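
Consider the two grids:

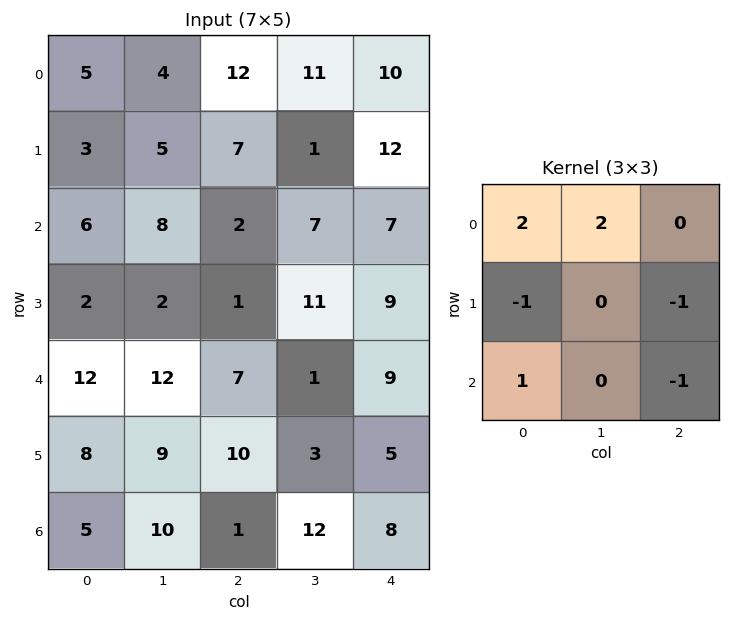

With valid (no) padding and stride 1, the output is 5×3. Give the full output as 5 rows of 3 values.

12 27 22
9 0 -1
30 18 6
-13 -1 13
34 24 -6

Output[0,0]: The receptive field on the input at this output position is [5 4 12 / 3 5 7 / 6 8 2]. Elementwise product with the kernel and sum: 5·2 + 4·2 + 3·-1 + 7·-1 + 6·1 + 2·-1.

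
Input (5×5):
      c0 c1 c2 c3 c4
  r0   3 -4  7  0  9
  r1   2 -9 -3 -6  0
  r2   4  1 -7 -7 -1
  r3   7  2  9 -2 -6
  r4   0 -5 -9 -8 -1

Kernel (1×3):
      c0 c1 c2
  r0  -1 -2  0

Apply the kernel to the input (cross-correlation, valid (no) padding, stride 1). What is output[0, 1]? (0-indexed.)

The receptive field on the input at this output position is [-4 7 0]. Elementwise product with the kernel and sum: -4·-1 + 7·-2.

-10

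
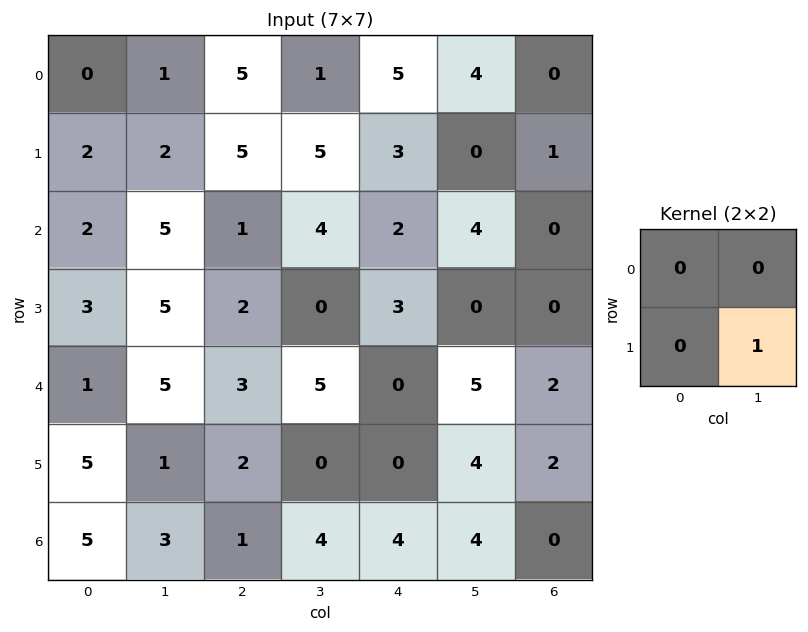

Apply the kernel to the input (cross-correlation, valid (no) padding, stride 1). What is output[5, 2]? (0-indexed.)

The receptive field on the input at this output position is [2 0 / 1 4]. Elementwise product with the kernel and sum: 4·1.

4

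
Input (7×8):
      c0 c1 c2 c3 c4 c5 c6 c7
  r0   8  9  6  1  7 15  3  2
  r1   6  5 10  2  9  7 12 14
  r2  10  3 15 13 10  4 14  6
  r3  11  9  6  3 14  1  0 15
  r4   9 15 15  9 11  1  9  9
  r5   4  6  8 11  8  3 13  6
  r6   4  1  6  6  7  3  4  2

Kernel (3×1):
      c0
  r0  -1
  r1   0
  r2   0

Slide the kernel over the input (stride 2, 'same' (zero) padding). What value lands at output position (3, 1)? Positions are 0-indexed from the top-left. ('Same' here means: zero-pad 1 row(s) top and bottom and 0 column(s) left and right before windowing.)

-8

The receptive field on the zero-padded input at this output position is [8 / 6 / 0]. Elementwise product with the kernel and sum: 8·-1.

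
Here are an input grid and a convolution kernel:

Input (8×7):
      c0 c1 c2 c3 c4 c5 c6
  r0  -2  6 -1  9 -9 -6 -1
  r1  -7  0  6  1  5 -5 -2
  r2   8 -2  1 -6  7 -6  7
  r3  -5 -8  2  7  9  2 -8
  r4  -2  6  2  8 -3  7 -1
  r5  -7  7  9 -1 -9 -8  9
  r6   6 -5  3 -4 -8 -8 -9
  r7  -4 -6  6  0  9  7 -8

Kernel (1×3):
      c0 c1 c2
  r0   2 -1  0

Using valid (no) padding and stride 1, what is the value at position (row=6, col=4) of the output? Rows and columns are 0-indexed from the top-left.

The receptive field on the input at this output position is [-8 -8 -9]. Elementwise product with the kernel and sum: -8·2 + -8·-1.

-8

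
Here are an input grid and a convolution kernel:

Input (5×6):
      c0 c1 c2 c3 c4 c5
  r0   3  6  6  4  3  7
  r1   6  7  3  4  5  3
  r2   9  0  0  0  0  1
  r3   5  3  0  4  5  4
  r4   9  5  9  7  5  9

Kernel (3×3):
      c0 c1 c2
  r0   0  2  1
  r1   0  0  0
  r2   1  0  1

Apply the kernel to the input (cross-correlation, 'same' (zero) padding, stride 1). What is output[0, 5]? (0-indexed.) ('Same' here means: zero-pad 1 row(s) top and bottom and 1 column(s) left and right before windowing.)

The receptive field on the zero-padded input at this output position is [0 0 0 / 3 7 0 / 5 3 0]. Elementwise product with the kernel and sum: 0·2 + 0·1 + 5·1 + 0·1.

5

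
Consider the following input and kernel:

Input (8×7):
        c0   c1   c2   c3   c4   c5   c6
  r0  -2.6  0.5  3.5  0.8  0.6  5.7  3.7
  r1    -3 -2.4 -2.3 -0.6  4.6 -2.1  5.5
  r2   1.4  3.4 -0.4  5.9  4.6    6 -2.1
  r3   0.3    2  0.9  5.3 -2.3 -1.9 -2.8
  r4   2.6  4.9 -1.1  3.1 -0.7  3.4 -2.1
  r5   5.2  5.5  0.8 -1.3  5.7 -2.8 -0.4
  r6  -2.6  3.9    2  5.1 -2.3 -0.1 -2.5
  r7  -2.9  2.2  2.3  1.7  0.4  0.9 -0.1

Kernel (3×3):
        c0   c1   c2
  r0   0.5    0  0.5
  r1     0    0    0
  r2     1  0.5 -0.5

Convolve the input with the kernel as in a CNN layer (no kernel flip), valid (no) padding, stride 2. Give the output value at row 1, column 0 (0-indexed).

6.1

The receptive field on the input at this output position is [1.4 3.4 -0.4 / 0.3 2 0.9 / 2.6 4.9 -1.1]. Elementwise product with the kernel and sum: 1.4·0.5 + -0.4·0.5 + 2.6·1 + 4.9·0.5 + -1.1·-0.5.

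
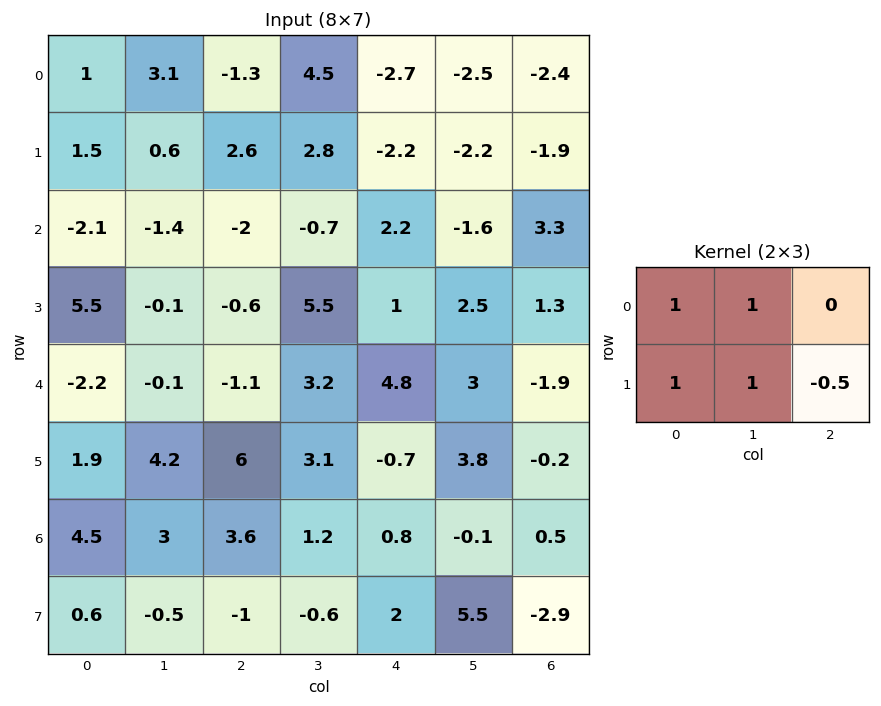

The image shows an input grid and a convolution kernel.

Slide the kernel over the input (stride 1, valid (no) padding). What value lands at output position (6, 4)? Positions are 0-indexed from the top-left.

The receptive field on the input at this output position is [0.8 -0.1 0.5 / 2 5.5 -2.9]. Elementwise product with the kernel and sum: 0.8·1 + -0.1·1 + 2·1 + 5.5·1 + -2.9·-0.5.

9.65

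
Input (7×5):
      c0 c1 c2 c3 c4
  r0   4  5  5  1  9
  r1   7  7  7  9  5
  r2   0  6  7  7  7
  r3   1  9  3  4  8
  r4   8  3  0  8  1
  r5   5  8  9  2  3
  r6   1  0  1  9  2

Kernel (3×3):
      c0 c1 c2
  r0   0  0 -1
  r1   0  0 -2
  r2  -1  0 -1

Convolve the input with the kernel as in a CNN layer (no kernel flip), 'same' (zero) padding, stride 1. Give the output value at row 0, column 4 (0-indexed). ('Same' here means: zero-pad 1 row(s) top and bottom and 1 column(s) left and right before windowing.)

-9

The receptive field on the zero-padded input at this output position is [0 0 0 / 1 9 0 / 9 5 0]. Elementwise product with the kernel and sum: 0·-1 + 0·-2 + 9·-1 + 0·-1.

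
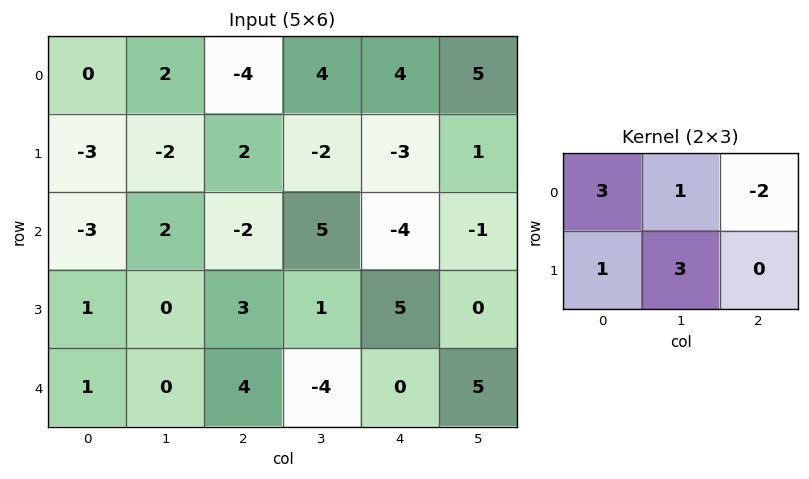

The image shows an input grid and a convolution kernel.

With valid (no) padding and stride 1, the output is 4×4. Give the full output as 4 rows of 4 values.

Output[0,0]: The receptive field on the input at this output position is [0 2 -4 / -3 -2 2]. Elementwise product with the kernel and sum: 0·3 + 2·1 + -4·-2 + -3·1 + -2·3.
Output[0,1]: The receptive field on the input at this output position is [2 -4 4 / -2 2 -2]. Elementwise product with the kernel and sum: 2·3 + -4·1 + 4·-2 + -2·1 + 2·3.

1 -2 -20 -5
-12 -4 23 -18
-2 3 13 29
-2 13 -8 4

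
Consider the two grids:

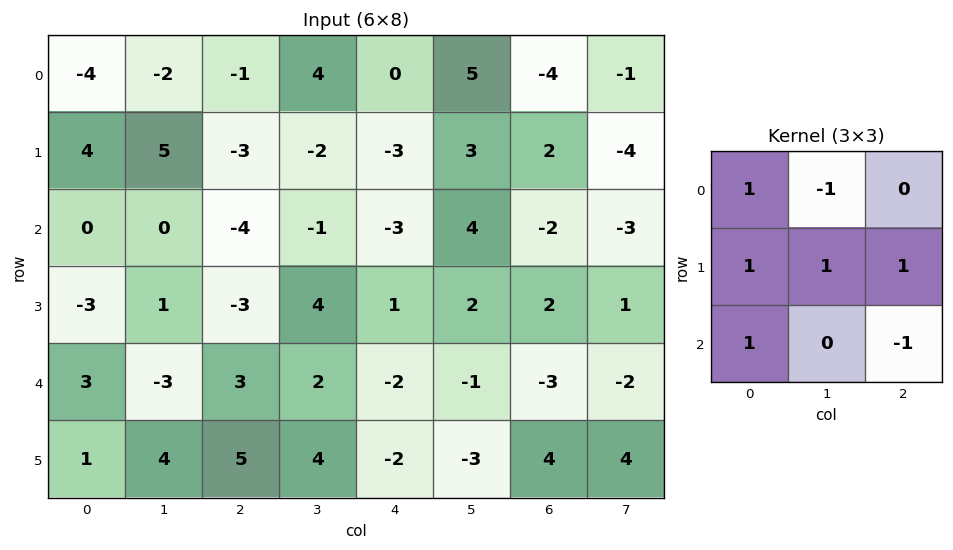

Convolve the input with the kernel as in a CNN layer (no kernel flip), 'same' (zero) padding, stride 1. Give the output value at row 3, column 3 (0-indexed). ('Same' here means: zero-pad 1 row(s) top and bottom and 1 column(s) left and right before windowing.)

The receptive field on the zero-padded input at this output position is [-4 -1 -3 / -3 4 1 / 3 2 -2]. Elementwise product with the kernel and sum: -4·1 + -1·-1 + -3·1 + 4·1 + 1·1 + 3·1 + -2·-1.

4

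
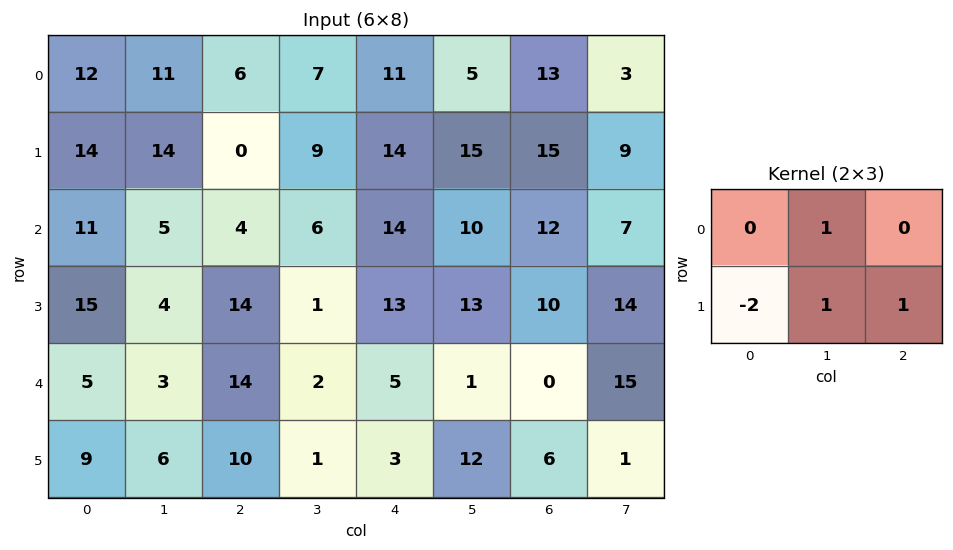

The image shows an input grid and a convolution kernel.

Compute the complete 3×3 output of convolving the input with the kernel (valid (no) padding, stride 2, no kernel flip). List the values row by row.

Output[0,0]: The receptive field on the input at this output position is [12 11 6 / 14 14 0]. Elementwise product with the kernel and sum: 11·1 + 14·-2 + 14·1 + 0·1.
Output[0,1]: The receptive field on the input at this output position is [6 7 11 / 0 9 14]. Elementwise product with the kernel and sum: 7·1 + 0·-2 + 9·1 + 14·1.

-3 30 7
-7 -8 7
1 -14 13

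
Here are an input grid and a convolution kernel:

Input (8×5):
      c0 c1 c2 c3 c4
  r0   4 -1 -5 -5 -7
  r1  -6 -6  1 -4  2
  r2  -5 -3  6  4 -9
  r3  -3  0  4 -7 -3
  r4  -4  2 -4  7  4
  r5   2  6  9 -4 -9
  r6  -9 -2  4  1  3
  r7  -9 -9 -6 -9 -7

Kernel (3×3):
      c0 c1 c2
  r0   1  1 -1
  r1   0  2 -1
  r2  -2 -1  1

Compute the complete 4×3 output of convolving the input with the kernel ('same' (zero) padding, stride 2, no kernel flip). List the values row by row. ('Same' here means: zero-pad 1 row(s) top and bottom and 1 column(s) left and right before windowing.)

9 2 -8
-4 -4 -3
-9 -29 15
-20 41 18

Output[0,0]: The receptive field on the zero-padded input at this output position is [0 0 0 / 0 4 -1 / 0 -6 -6]. Elementwise product with the kernel and sum: 0·1 + 0·1 + 0·-1 + 4·2 + -1·-1 + 0·-2 + -6·-1 + -6·1.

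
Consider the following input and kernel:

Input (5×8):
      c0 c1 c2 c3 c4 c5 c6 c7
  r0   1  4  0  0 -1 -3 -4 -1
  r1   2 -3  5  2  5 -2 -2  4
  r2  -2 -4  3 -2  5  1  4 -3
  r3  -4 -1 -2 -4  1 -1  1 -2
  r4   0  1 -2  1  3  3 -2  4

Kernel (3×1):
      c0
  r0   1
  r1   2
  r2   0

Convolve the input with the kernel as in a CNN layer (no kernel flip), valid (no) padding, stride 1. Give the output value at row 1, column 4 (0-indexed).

The receptive field on the input at this output position is [5 / 5 / 1]. Elementwise product with the kernel and sum: 5·1 + 5·2.

15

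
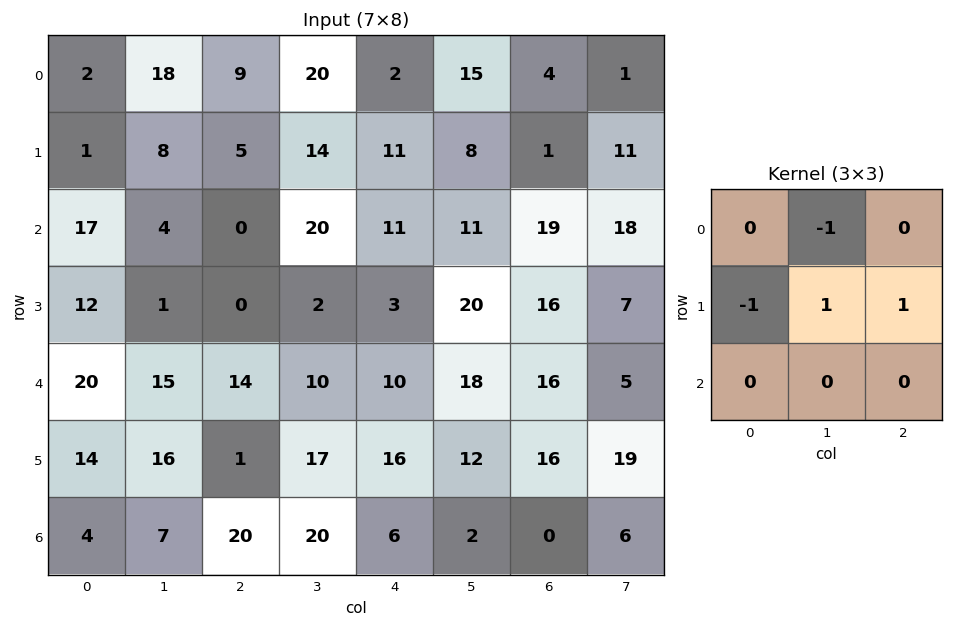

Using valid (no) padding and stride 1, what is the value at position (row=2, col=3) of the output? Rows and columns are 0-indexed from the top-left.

10

The receptive field on the input at this output position is [20 11 11 / 2 3 20 / 10 10 18]. Elementwise product with the kernel and sum: 11·-1 + 2·-1 + 3·1 + 20·1.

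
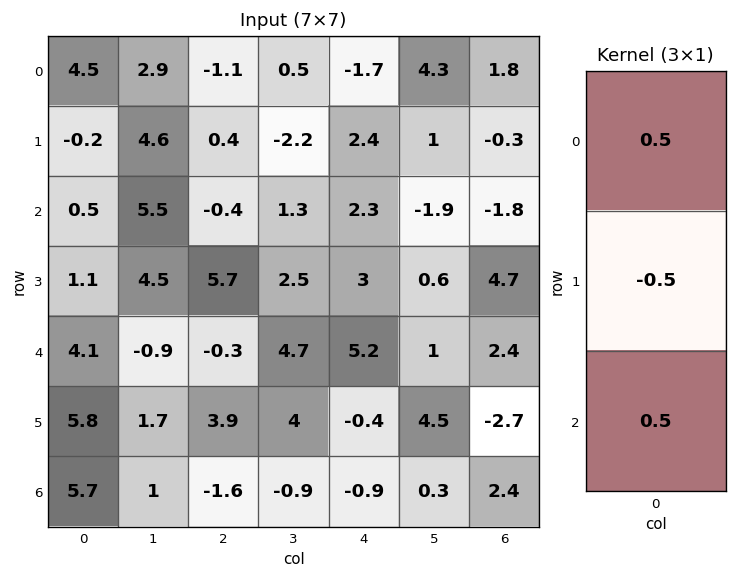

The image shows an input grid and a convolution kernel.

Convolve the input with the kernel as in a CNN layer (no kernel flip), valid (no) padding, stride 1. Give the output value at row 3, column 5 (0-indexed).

2.05

The receptive field on the input at this output position is [0.6 / 1 / 4.5]. Elementwise product with the kernel and sum: 0.6·0.5 + 1·-0.5 + 4.5·0.5.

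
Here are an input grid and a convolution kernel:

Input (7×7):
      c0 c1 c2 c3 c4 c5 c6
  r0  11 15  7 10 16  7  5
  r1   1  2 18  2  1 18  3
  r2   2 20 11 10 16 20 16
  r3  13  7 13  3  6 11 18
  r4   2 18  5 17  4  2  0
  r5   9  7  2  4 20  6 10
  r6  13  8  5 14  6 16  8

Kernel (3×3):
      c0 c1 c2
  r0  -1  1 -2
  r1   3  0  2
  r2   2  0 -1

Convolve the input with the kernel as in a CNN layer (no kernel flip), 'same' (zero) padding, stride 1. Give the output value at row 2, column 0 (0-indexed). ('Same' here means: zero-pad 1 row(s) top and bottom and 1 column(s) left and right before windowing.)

30

The receptive field on the zero-padded input at this output position is [0 1 2 / 0 2 20 / 0 13 7]. Elementwise product with the kernel and sum: 0·-1 + 1·1 + 2·-2 + 0·3 + 20·2 + 0·2 + 7·-1.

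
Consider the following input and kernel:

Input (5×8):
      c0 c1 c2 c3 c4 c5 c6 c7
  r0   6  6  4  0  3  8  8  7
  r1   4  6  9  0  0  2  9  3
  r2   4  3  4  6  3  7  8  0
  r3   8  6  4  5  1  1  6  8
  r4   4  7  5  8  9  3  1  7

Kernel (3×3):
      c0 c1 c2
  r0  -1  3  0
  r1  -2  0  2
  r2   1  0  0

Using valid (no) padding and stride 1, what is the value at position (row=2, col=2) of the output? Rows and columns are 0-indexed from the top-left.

The receptive field on the input at this output position is [4 6 3 / 4 5 1 / 5 8 9]. Elementwise product with the kernel and sum: 4·-1 + 6·3 + 4·-2 + 1·2 + 5·1.

13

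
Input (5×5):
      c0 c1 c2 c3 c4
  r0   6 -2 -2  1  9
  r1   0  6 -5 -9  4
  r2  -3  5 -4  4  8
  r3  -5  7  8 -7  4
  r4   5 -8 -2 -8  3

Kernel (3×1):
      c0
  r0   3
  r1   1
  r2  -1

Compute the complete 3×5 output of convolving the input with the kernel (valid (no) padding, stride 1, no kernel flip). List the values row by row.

21 -5 -7 -10 23
2 16 -27 -16 16
-19 30 -2 13 25

Output[0,0]: The receptive field on the input at this output position is [6 / 0 / -3]. Elementwise product with the kernel and sum: 6·3 + 0·1 + -3·-1.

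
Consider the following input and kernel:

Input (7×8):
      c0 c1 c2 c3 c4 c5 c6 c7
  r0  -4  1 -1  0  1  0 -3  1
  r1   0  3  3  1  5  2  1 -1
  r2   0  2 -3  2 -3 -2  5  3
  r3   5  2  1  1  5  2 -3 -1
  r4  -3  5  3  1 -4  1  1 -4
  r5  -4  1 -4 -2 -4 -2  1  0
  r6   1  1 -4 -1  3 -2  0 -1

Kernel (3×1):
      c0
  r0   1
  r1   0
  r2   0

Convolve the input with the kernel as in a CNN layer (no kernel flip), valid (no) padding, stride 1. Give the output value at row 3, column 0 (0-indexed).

5

The receptive field on the input at this output position is [5 / -3 / -4]. Elementwise product with the kernel and sum: 5·1.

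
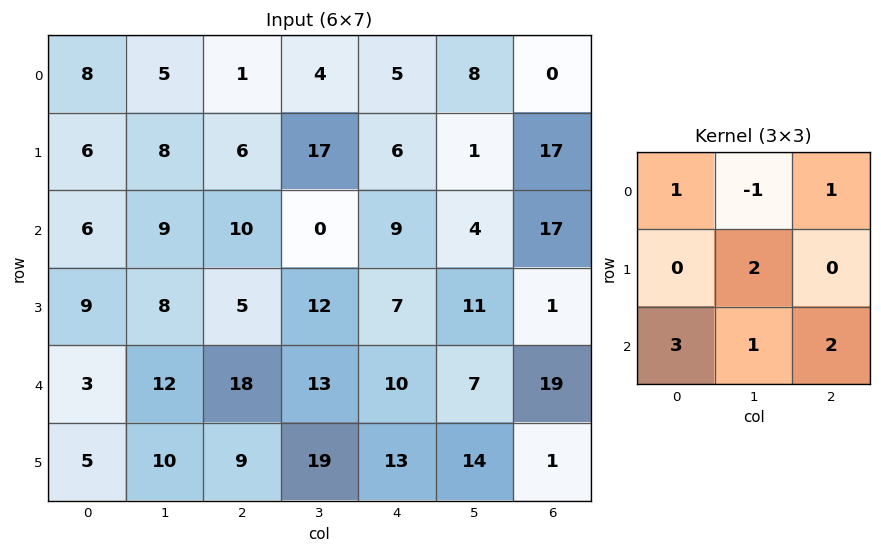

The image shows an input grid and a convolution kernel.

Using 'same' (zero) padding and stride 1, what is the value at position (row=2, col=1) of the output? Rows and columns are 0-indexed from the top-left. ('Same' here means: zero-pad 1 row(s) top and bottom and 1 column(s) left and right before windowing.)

67

The receptive field on the zero-padded input at this output position is [6 8 6 / 6 9 10 / 9 8 5]. Elementwise product with the kernel and sum: 6·1 + 8·-1 + 6·1 + 9·2 + 9·3 + 8·1 + 5·2.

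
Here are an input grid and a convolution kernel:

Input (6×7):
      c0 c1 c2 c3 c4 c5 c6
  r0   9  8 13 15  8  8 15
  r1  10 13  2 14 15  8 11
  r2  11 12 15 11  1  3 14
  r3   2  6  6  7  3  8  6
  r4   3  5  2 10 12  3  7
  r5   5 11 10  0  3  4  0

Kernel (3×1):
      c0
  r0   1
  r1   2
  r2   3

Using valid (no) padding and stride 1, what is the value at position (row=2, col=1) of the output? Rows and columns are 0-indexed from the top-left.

39

The receptive field on the input at this output position is [12 / 6 / 5]. Elementwise product with the kernel and sum: 12·1 + 6·2 + 5·3.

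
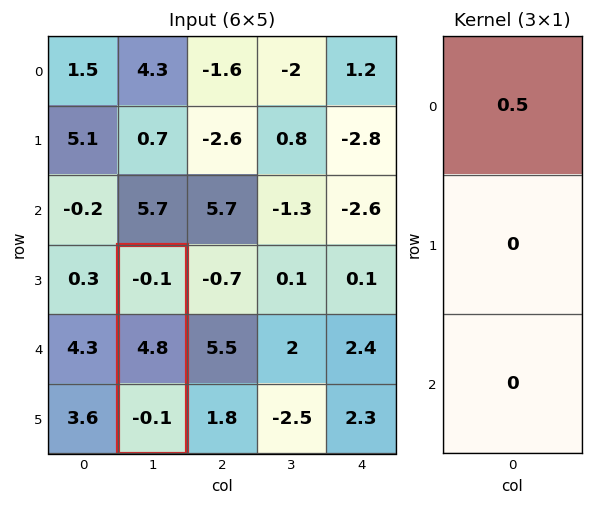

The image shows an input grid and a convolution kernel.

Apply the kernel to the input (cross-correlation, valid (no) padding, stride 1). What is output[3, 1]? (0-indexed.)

-0.05

The receptive field on the input at this output position is [-0.1 / 4.8 / -0.1]. Elementwise product with the kernel and sum: -0.1·0.5.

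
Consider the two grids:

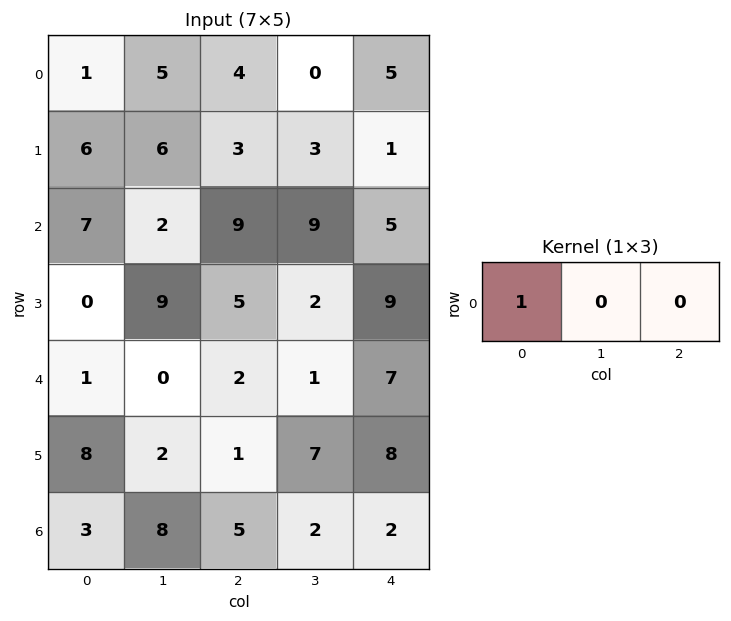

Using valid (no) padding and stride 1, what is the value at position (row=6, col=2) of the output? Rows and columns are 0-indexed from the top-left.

The receptive field on the input at this output position is [5 2 2]. Elementwise product with the kernel and sum: 5·1.

5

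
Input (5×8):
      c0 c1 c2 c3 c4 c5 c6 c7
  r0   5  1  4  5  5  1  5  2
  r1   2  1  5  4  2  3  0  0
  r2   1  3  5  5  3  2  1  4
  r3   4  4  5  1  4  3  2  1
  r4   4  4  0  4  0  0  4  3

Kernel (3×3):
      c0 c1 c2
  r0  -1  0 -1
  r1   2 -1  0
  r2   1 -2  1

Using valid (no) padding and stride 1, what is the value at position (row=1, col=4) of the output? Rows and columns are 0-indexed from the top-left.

2

The receptive field on the input at this output position is [2 3 0 / 3 2 1 / 4 3 2]. Elementwise product with the kernel and sum: 2·-1 + 0·-1 + 3·2 + 2·-1 + 4·1 + 3·-2 + 2·1.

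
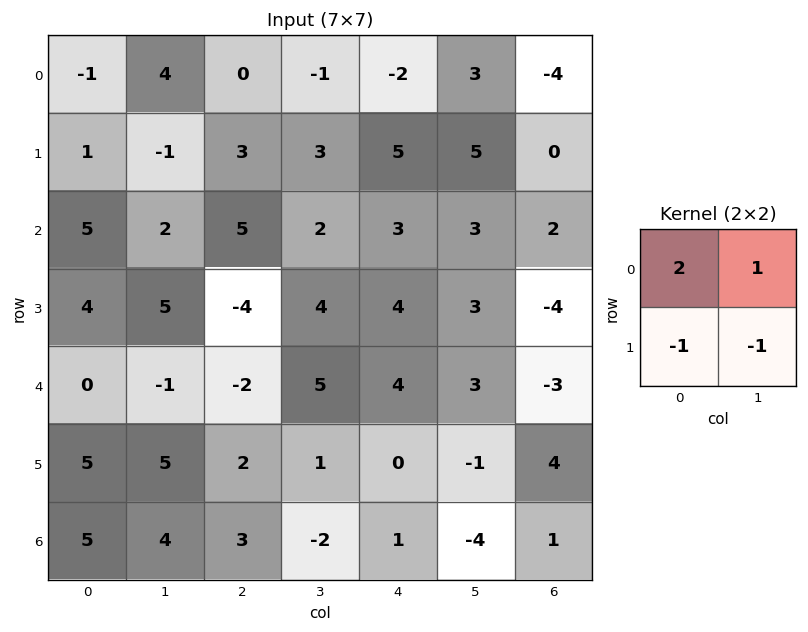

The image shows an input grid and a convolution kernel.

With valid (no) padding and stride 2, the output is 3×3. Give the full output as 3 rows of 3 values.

2 -7 -11
3 12 2
-11 -2 12

Output[0,0]: The receptive field on the input at this output position is [-1 4 / 1 -1]. Elementwise product with the kernel and sum: -1·2 + 4·1 + 1·-1 + -1·-1.
Output[0,1]: The receptive field on the input at this output position is [0 -1 / 3 3]. Elementwise product with the kernel and sum: 0·2 + -1·1 + 3·-1 + 3·-1.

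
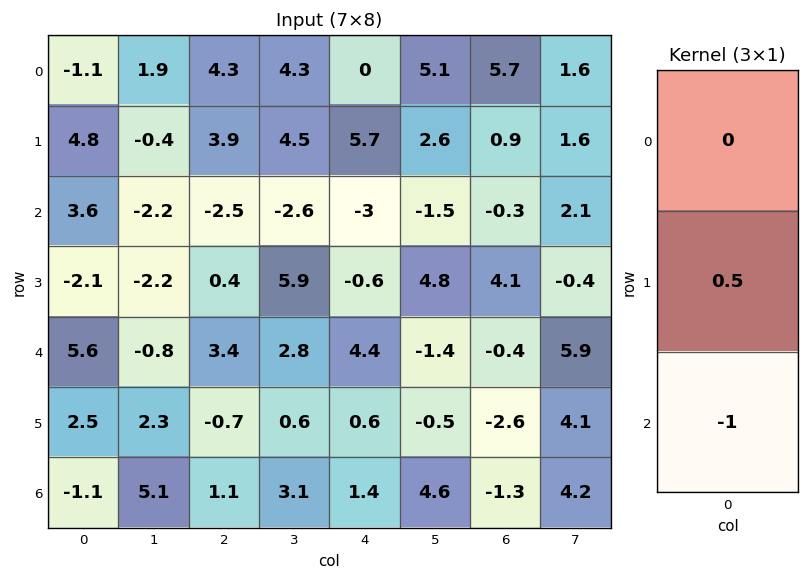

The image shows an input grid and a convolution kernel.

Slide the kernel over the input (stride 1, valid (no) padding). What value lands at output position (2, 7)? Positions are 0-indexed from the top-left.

-6.1

The receptive field on the input at this output position is [2.1 / -0.4 / 5.9]. Elementwise product with the kernel and sum: -0.4·0.5 + 5.9·-1.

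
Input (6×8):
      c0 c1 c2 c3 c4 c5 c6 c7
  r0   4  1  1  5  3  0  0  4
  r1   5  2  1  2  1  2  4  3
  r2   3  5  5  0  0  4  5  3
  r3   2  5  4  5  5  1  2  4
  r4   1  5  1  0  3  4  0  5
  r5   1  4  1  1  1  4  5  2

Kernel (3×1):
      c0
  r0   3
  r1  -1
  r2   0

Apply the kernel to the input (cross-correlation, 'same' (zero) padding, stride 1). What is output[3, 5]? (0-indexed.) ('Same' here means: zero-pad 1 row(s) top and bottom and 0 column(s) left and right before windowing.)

11

The receptive field on the zero-padded input at this output position is [4 / 1 / 4]. Elementwise product with the kernel and sum: 4·3 + 1·-1.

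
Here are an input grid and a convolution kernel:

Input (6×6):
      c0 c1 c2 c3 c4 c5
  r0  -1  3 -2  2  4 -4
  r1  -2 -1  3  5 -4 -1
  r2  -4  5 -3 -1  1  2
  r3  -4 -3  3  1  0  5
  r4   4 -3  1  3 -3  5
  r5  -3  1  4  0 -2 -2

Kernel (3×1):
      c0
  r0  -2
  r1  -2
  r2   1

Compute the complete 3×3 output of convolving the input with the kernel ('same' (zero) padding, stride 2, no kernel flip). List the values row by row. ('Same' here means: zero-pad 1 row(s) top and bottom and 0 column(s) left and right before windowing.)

Output[0,0]: The receptive field on the zero-padded input at this output position is [0 / -1 / -2]. Elementwise product with the kernel and sum: 0·-2 + -1·-2 + -2·1.

0 7 -12
8 3 6
-3 -4 4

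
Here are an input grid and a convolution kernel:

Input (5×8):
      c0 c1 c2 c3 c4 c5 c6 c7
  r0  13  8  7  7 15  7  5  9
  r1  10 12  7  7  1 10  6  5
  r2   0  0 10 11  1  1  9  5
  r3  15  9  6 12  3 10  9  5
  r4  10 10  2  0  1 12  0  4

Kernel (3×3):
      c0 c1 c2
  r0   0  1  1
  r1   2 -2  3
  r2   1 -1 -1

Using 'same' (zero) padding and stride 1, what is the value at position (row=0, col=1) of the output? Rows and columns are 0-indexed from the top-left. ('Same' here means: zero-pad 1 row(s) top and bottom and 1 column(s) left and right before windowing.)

22

The receptive field on the zero-padded input at this output position is [0 0 0 / 13 8 7 / 10 12 7]. Elementwise product with the kernel and sum: 0·1 + 0·1 + 13·2 + 8·-2 + 7·3 + 10·1 + 12·-1 + 7·-1.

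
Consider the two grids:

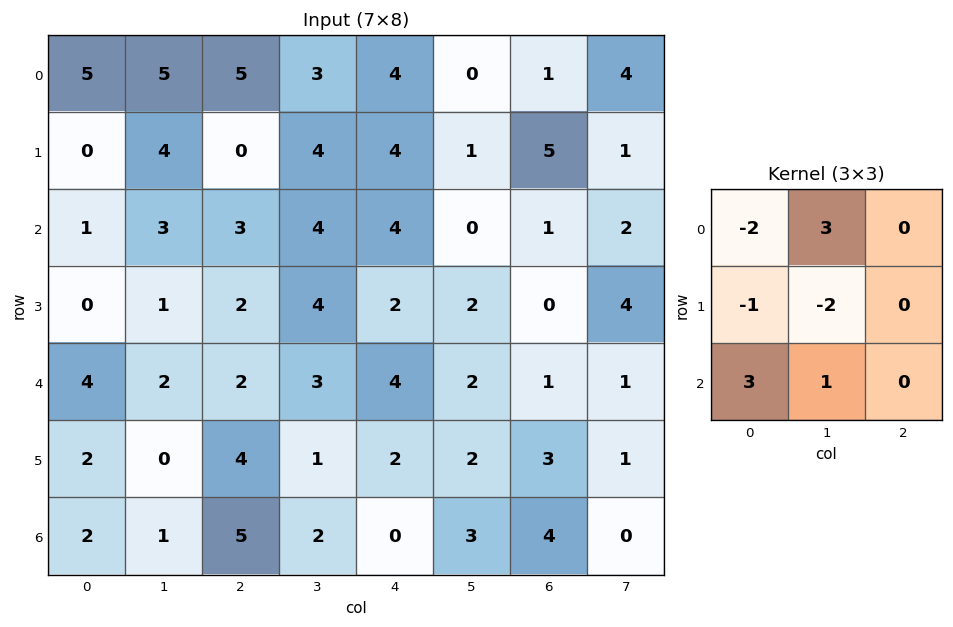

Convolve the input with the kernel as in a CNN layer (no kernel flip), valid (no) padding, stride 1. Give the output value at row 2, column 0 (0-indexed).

The receptive field on the input at this output position is [1 3 3 / 0 1 2 / 4 2 2]. Elementwise product with the kernel and sum: 1·-2 + 3·3 + 0·-1 + 1·-2 + 4·3 + 2·1.

19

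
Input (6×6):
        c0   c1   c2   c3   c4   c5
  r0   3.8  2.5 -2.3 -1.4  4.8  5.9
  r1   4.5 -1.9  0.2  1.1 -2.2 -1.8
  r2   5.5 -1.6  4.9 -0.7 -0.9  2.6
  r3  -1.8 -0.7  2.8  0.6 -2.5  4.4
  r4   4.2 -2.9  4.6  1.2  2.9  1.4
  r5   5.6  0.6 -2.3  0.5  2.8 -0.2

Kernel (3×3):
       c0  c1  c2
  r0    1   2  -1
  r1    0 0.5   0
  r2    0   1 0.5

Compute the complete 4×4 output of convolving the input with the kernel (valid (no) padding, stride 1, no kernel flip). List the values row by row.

Output[0,0]: The receptive field on the input at this output position is [3.8 2.5 -2.3 / 4.5 -1.9 0.2 / 5.5 -1.6 4.9]. Elementwise product with the kernel and sum: 3.8·1 + 2.5·2 + -2.3·-1 + -1.9·0.5 + -1.6·1 + 4.9·0.5.

11 3.95 -10.5 1.6
0.4 2.95 3.6 -2.25
-3.55 15.5 7.35 -2.75
-8 4.55 9 -4.65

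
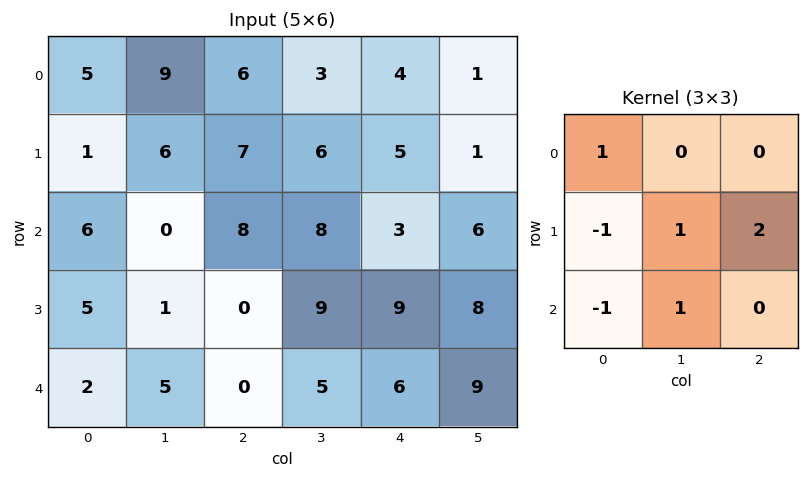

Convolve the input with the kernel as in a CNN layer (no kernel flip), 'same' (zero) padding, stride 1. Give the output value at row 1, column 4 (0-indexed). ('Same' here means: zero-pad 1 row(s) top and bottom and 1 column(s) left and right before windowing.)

The receptive field on the zero-padded input at this output position is [3 4 1 / 6 5 1 / 8 3 6]. Elementwise product with the kernel and sum: 3·1 + 6·-1 + 5·1 + 1·2 + 8·-1 + 3·1.

-1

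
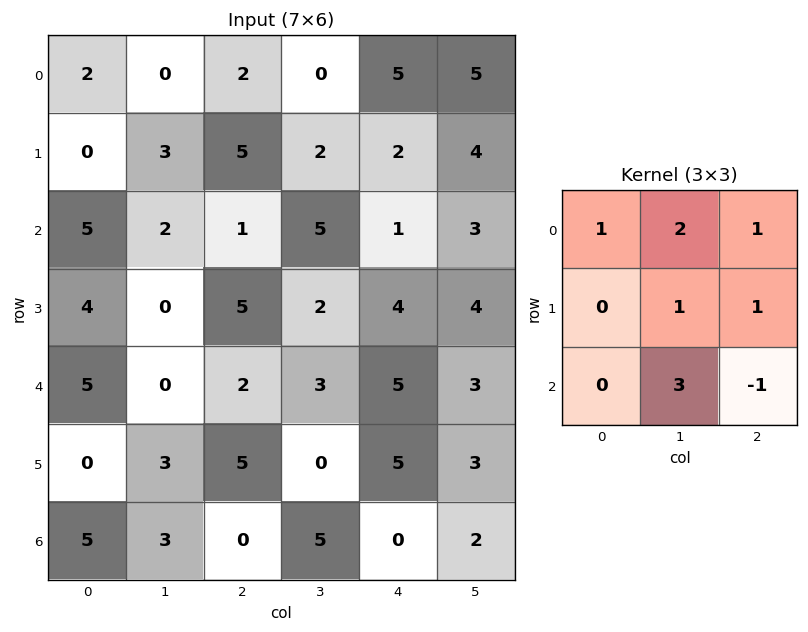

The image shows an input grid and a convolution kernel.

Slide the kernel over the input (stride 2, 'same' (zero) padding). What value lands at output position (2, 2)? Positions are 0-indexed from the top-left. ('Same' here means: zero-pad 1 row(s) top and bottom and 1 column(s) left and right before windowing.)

34

The receptive field on the zero-padded input at this output position is [2 4 4 / 3 5 3 / 0 5 3]. Elementwise product with the kernel and sum: 2·1 + 4·2 + 4·1 + 5·1 + 3·1 + 5·3 + 3·-1.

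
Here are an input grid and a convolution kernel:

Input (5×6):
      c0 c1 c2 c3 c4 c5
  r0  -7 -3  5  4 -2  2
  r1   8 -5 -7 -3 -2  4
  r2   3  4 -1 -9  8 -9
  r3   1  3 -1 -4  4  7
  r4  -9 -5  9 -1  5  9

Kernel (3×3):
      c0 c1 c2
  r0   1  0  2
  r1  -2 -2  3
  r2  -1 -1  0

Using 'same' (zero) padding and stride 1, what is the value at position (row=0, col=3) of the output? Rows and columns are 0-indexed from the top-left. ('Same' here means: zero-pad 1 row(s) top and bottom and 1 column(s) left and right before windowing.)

The receptive field on the zero-padded input at this output position is [0 0 0 / 5 4 -2 / -7 -3 -2]. Elementwise product with the kernel and sum: 0·1 + 0·2 + 5·-2 + 4·-2 + -2·3 + -7·-1 + -3·-1.

-14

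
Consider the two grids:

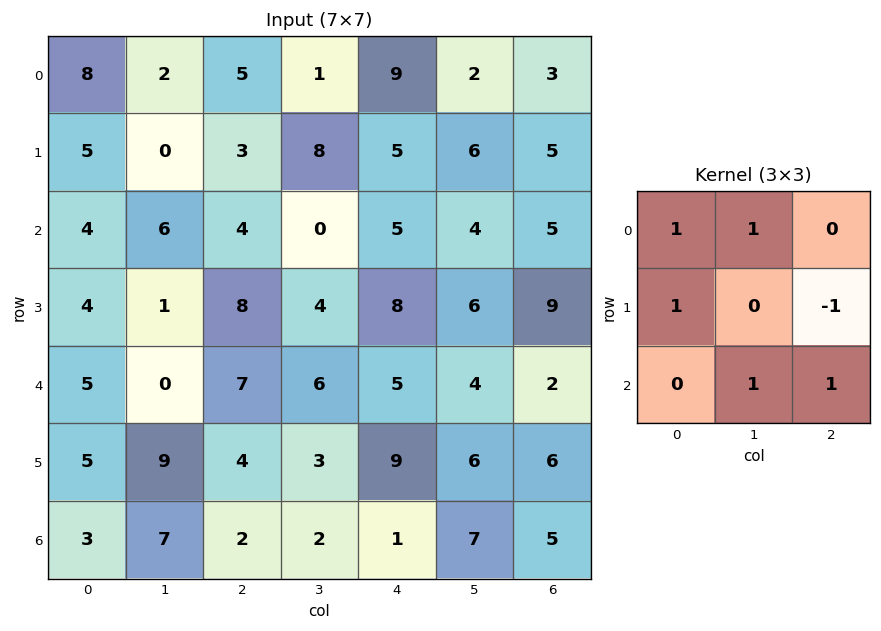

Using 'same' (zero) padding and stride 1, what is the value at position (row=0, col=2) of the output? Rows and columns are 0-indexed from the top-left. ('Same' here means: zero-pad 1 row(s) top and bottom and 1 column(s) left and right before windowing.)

The receptive field on the zero-padded input at this output position is [0 0 0 / 2 5 1 / 0 3 8]. Elementwise product with the kernel and sum: 0·1 + 0·1 + 2·1 + 1·-1 + 3·1 + 8·1.

12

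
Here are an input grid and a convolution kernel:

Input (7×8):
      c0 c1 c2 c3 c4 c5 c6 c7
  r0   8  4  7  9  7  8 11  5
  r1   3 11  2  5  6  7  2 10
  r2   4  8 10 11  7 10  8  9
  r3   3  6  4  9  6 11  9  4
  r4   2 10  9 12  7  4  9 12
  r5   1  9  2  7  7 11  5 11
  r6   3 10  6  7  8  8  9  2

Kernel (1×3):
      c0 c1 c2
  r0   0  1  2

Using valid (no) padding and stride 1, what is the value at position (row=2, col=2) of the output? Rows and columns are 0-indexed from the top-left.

25

The receptive field on the input at this output position is [10 11 7]. Elementwise product with the kernel and sum: 11·1 + 7·2.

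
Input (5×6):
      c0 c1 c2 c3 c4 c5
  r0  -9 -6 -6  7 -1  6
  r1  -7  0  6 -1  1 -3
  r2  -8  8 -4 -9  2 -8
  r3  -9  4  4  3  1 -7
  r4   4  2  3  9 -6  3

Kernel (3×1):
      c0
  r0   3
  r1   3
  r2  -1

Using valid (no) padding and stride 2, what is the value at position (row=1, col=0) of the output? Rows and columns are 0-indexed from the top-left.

The receptive field on the input at this output position is [-8 / -9 / 4]. Elementwise product with the kernel and sum: -8·3 + -9·3 + 4·-1.

-55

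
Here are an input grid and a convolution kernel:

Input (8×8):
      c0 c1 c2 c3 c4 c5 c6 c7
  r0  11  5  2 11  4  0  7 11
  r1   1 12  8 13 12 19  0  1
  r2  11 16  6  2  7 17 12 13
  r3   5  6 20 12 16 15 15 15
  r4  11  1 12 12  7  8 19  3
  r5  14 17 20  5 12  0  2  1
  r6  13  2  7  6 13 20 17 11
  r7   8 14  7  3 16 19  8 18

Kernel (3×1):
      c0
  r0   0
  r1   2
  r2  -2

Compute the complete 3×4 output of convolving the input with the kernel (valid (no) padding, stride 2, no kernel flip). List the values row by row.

-20 4 10 -24
-12 16 18 -8
2 26 -2 -30

Output[0,0]: The receptive field on the input at this output position is [11 / 1 / 11]. Elementwise product with the kernel and sum: 1·2 + 11·-2.
Output[0,1]: The receptive field on the input at this output position is [2 / 8 / 6]. Elementwise product with the kernel and sum: 8·2 + 6·-2.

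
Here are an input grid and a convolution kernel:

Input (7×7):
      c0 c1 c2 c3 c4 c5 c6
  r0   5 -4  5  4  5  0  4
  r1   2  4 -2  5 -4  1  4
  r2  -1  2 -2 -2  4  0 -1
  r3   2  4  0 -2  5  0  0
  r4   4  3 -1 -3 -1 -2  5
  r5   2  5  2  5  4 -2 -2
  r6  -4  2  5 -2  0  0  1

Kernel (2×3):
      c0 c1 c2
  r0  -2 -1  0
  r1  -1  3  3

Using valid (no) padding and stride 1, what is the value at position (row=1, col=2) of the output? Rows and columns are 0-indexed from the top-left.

The receptive field on the input at this output position is [-2 5 -4 / -2 -2 4]. Elementwise product with the kernel and sum: -2·-2 + 5·-1 + -2·-1 + -2·3 + 4·3.

7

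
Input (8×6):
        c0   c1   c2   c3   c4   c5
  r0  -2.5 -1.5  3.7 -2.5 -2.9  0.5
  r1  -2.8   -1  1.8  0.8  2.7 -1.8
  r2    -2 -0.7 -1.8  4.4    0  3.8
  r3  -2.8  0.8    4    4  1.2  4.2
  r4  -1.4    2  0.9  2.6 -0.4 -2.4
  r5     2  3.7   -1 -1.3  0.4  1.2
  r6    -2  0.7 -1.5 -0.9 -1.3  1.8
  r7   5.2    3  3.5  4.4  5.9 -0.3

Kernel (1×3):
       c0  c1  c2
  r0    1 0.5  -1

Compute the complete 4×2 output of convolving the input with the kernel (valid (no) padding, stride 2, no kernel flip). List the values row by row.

Output[0,0]: The receptive field on the input at this output position is [-2.5 -1.5 3.7]. Elementwise product with the kernel and sum: -2.5·1 + -1.5·0.5 + 3.7·-1.
Output[0,1]: The receptive field on the input at this output position is [3.7 -2.5 -2.9]. Elementwise product with the kernel and sum: 3.7·1 + -2.5·0.5 + -2.9·-1.

-6.95 5.35
-0.55 0.4
-1.3 2.6
-0.15 -0.65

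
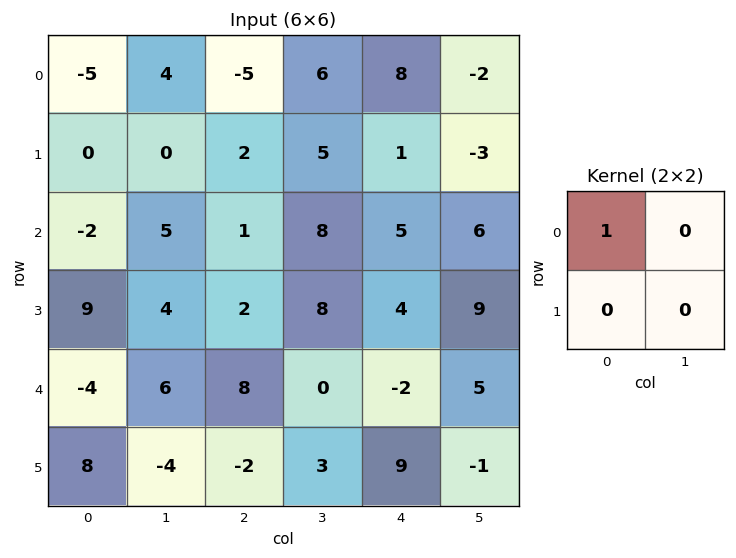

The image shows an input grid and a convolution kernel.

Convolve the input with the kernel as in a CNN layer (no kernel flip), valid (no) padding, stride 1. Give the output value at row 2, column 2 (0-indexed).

1

The receptive field on the input at this output position is [1 8 / 2 8]. Elementwise product with the kernel and sum: 1·1.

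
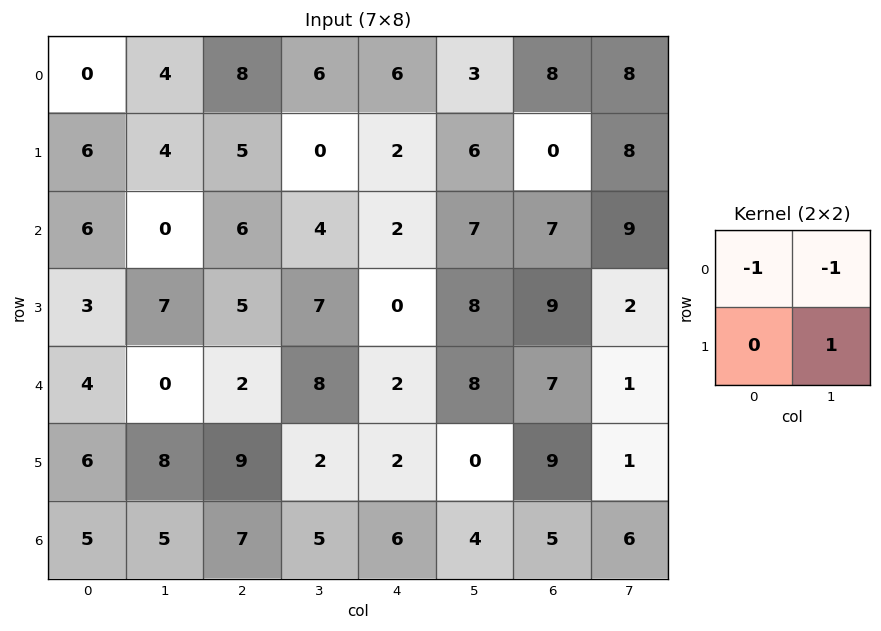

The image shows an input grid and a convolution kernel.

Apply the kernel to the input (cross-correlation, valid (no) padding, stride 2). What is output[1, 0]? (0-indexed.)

1

The receptive field on the input at this output position is [6 0 / 3 7]. Elementwise product with the kernel and sum: 6·-1 + 0·-1 + 7·1.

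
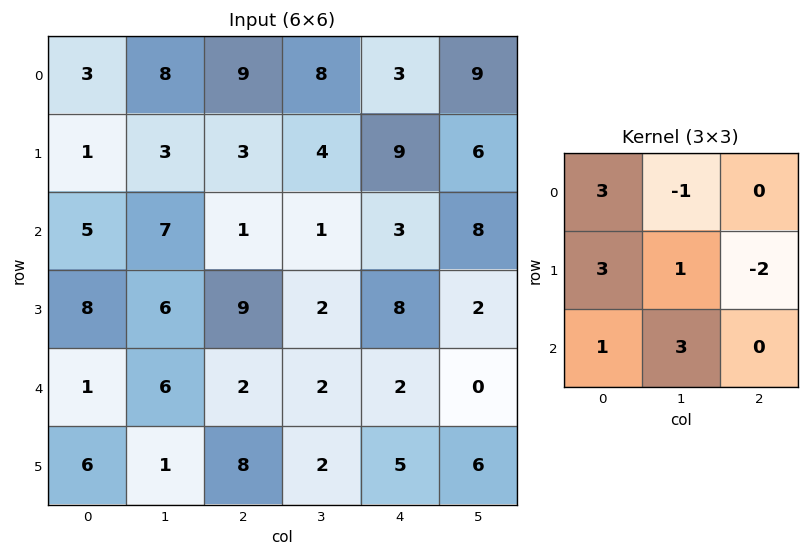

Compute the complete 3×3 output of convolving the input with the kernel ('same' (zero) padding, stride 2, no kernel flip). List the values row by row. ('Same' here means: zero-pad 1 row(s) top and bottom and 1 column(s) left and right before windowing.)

-10 29 40
14 59 19
-1 50 23

Output[0,0]: The receptive field on the zero-padded input at this output position is [0 0 0 / 0 3 8 / 0 1 3]. Elementwise product with the kernel and sum: 0·3 + 0·-1 + 0·3 + 3·1 + 8·-2 + 0·1 + 1·3.
Output[0,1]: The receptive field on the zero-padded input at this output position is [0 0 0 / 8 9 8 / 3 3 4]. Elementwise product with the kernel and sum: 0·3 + 0·-1 + 8·3 + 9·1 + 8·-2 + 3·1 + 3·3.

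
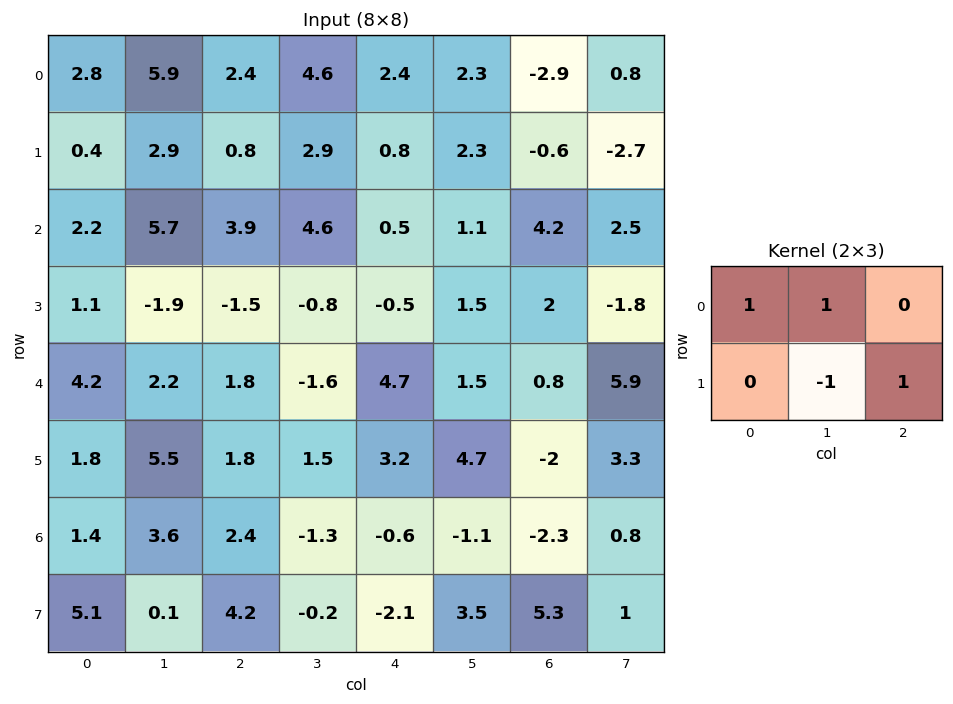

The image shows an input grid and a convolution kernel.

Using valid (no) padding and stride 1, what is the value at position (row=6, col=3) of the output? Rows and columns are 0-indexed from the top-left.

3.7

The receptive field on the input at this output position is [-1.3 -0.6 -1.1 / -0.2 -2.1 3.5]. Elementwise product with the kernel and sum: -1.3·1 + -0.6·1 + -2.1·-1 + 3.5·1.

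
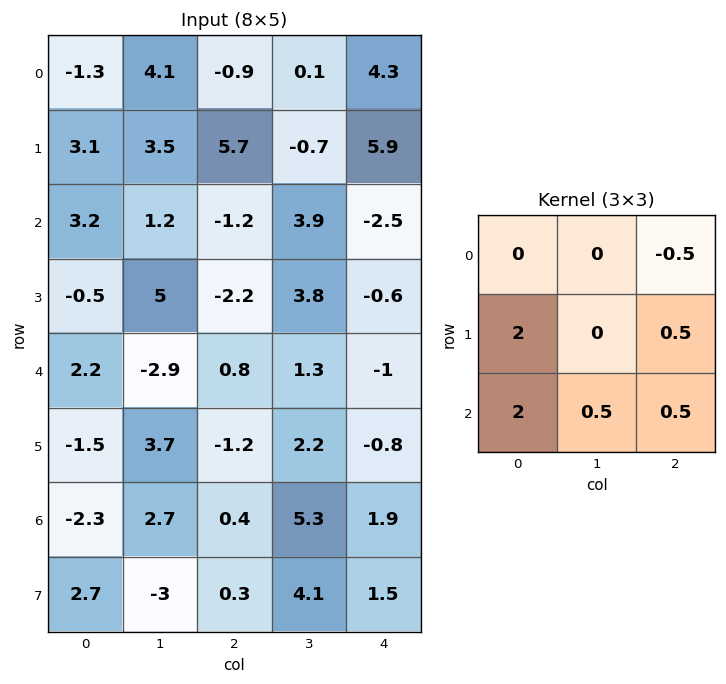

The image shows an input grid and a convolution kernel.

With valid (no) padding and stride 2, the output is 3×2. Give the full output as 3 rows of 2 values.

15.9 10.5
1.85 -1.7
-7.05 2.1

Output[0,0]: The receptive field on the input at this output position is [-1.3 4.1 -0.9 / 3.1 3.5 5.7 / 3.2 1.2 -1.2]. Elementwise product with the kernel and sum: -0.9·-0.5 + 3.1·2 + 5.7·0.5 + 3.2·2 + 1.2·0.5 + -1.2·0.5.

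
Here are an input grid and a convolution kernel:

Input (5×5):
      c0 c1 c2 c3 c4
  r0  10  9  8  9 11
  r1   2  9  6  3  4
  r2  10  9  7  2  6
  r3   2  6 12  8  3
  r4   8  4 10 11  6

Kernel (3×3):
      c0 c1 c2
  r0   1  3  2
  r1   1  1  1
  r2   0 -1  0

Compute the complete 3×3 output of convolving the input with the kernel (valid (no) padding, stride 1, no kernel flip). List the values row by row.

61 62 68
61 39 30
67 50 37

Output[0,0]: The receptive field on the input at this output position is [10 9 8 / 2 9 6 / 10 9 7]. Elementwise product with the kernel and sum: 10·1 + 9·3 + 8·2 + 2·1 + 9·1 + 6·1 + 9·-1.
Output[0,1]: The receptive field on the input at this output position is [9 8 9 / 9 6 3 / 9 7 2]. Elementwise product with the kernel and sum: 9·1 + 8·3 + 9·2 + 9·1 + 6·1 + 3·1 + 7·-1.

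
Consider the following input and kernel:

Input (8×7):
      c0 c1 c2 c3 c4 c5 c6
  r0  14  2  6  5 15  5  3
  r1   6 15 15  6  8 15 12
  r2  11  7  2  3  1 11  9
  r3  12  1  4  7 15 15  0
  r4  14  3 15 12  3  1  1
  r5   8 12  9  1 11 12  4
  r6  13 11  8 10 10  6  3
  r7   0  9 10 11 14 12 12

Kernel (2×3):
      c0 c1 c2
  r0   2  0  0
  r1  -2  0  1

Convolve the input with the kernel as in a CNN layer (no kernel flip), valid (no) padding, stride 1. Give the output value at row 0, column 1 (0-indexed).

The receptive field on the input at this output position is [2 6 5 / 15 15 6]. Elementwise product with the kernel and sum: 2·2 + 15·-2 + 6·1.

-20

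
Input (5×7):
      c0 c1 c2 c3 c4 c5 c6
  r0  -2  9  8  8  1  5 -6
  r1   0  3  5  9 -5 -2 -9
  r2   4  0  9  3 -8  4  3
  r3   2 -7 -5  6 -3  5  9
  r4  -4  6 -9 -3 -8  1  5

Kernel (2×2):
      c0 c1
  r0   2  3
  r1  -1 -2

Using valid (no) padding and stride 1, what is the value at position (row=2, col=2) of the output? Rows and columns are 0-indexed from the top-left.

The receptive field on the input at this output position is [9 3 / -5 6]. Elementwise product with the kernel and sum: 9·2 + 3·3 + -5·-1 + 6·-2.

20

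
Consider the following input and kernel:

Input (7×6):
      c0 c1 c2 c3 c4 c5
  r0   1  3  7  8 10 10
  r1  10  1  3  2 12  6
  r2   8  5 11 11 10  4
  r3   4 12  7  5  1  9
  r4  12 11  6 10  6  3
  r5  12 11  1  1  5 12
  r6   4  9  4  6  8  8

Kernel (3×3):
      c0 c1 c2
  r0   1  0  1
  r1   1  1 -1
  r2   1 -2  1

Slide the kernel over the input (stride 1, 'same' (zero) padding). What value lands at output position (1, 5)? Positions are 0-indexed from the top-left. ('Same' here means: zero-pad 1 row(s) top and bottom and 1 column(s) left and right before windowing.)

30

The receptive field on the zero-padded input at this output position is [10 10 0 / 12 6 0 / 10 4 0]. Elementwise product with the kernel and sum: 10·1 + 0·1 + 12·1 + 6·1 + 0·-1 + 10·1 + 4·-2 + 0·1.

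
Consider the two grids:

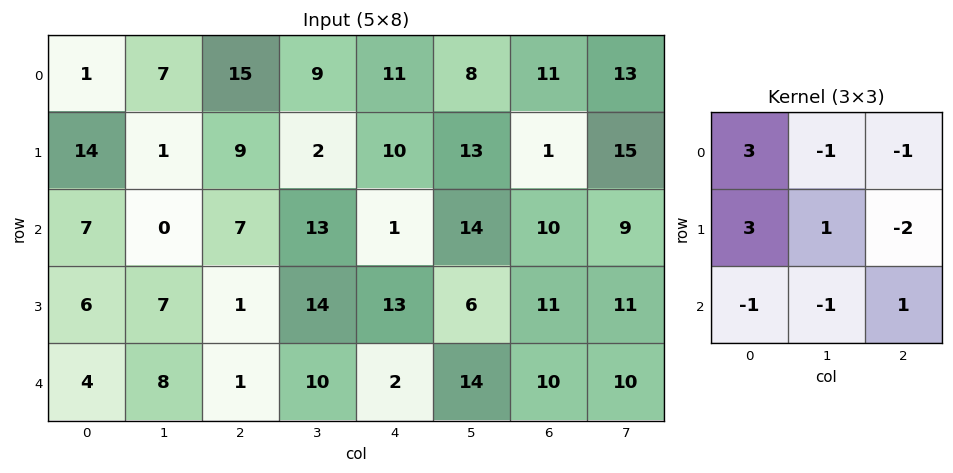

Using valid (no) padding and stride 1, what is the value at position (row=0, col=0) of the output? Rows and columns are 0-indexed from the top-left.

6

The receptive field on the input at this output position is [1 7 15 / 14 1 9 / 7 0 7]. Elementwise product with the kernel and sum: 1·3 + 7·-1 + 15·-1 + 14·3 + 1·1 + 9·-2 + 7·-1 + 0·-1 + 7·1.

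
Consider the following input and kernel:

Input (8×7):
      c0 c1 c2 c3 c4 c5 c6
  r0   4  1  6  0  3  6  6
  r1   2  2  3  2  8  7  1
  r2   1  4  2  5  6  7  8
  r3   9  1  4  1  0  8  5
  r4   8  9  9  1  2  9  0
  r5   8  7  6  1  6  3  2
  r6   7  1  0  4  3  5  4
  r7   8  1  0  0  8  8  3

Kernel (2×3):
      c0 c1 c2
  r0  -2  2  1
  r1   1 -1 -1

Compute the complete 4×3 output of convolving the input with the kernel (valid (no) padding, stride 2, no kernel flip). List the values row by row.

Output[0,0]: The receptive field on the input at this output position is [4 1 6 / 2 2 3]. Elementwise product with the kernel and sum: 4·-2 + 1·2 + 6·1 + 2·1 + 2·-1 + 3·-1.
Output[0,1]: The receptive field on the input at this output position is [6 0 3 / 3 2 8]. Elementwise product with the kernel and sum: 6·-2 + 0·2 + 3·1 + 3·1 + 2·-1 + 8·-1.

-3 -16 12
12 15 -3
6 -15 15
-5 3 5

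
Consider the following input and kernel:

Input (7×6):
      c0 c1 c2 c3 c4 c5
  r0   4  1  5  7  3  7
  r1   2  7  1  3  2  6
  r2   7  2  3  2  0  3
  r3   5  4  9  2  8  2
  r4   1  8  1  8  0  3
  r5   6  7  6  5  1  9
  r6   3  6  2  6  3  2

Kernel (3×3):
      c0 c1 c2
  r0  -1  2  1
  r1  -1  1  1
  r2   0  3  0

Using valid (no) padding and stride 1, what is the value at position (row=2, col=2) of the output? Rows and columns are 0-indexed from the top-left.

The receptive field on the input at this output position is [3 2 0 / 9 2 8 / 1 8 0]. Elementwise product with the kernel and sum: 3·-1 + 2·2 + 0·1 + 9·-1 + 2·1 + 8·1 + 8·3.

26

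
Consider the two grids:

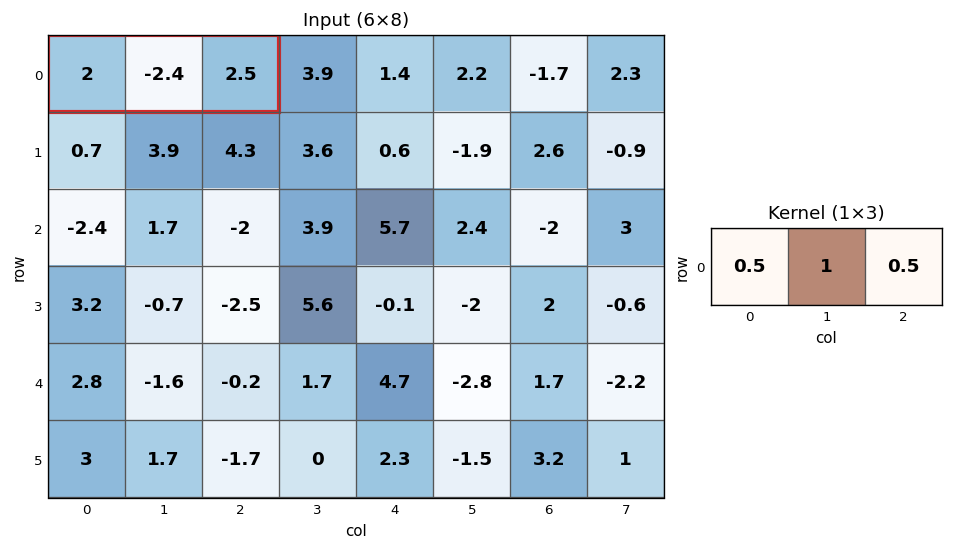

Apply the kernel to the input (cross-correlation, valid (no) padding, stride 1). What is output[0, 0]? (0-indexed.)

-0.15

The receptive field on the input at this output position is [2 -2.4 2.5]. Elementwise product with the kernel and sum: 2·0.5 + -2.4·1 + 2.5·0.5.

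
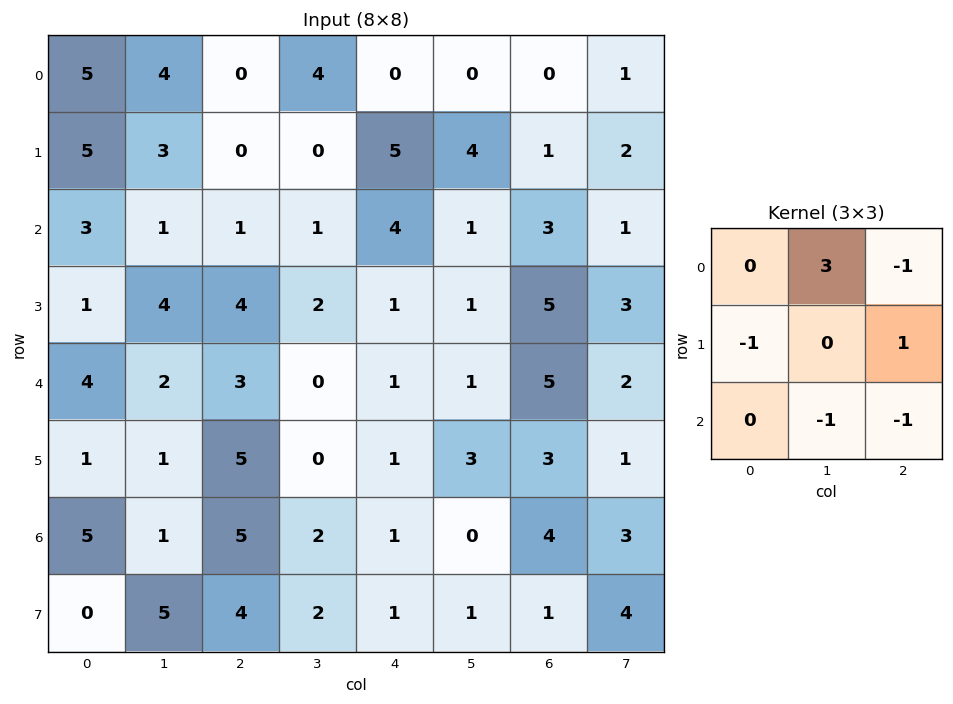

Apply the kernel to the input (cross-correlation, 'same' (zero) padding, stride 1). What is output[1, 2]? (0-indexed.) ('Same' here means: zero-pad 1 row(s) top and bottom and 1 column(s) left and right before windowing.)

-9

The receptive field on the zero-padded input at this output position is [4 0 4 / 3 0 0 / 1 1 1]. Elementwise product with the kernel and sum: 0·3 + 4·-1 + 3·-1 + 0·1 + 1·-1 + 1·-1.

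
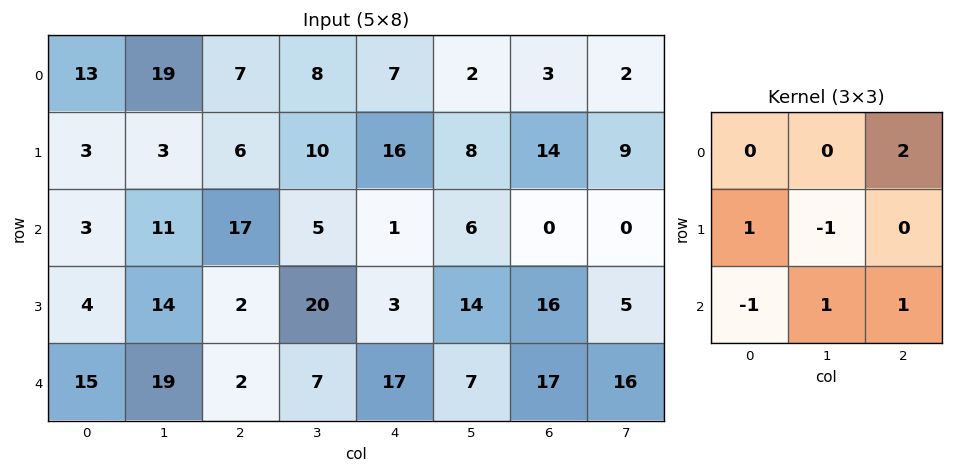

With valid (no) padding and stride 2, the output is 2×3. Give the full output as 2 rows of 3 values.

Output[0,0]: The receptive field on the input at this output position is [13 19 7 / 3 3 6 / 3 11 17]. Elementwise product with the kernel and sum: 7·2 + 3·1 + 3·-1 + 3·-1 + 11·1 + 17·1.
Output[0,1]: The receptive field on the input at this output position is [7 8 7 / 6 10 16 / 17 5 1]. Elementwise product with the kernel and sum: 7·2 + 6·1 + 10·-1 + 17·-1 + 5·1 + 1·1.

39 -1 19
30 6 -4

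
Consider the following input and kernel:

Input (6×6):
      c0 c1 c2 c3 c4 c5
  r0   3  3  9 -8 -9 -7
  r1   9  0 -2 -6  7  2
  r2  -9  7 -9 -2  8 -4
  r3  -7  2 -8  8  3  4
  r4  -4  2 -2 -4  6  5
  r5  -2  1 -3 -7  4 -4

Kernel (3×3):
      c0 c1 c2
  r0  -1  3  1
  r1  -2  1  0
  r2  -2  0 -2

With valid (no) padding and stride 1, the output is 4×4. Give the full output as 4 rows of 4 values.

33 4 -42 5
44 -55 17 17
49 -44 27 7
25 -12 33 41

Output[0,0]: The receptive field on the input at this output position is [3 3 9 / 9 0 -2 / -9 7 -9]. Elementwise product with the kernel and sum: 3·-1 + 3·3 + 9·1 + 9·-2 + 0·1 + -9·-2 + -9·-2.
Output[0,1]: The receptive field on the input at this output position is [3 9 -8 / 0 -2 -6 / 7 -9 -2]. Elementwise product with the kernel and sum: 3·-1 + 9·3 + -8·1 + 0·-2 + -2·1 + 7·-2 + -2·-2.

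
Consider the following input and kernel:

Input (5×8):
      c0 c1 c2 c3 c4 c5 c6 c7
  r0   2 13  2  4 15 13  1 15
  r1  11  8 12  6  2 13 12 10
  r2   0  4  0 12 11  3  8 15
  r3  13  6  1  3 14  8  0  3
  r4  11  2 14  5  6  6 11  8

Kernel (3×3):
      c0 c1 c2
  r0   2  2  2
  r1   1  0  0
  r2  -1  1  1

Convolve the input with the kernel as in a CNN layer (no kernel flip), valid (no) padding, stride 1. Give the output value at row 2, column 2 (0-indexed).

The receptive field on the input at this output position is [0 12 11 / 1 3 14 / 14 5 6]. Elementwise product with the kernel and sum: 0·2 + 12·2 + 11·2 + 1·1 + 14·-1 + 5·1 + 6·1.

44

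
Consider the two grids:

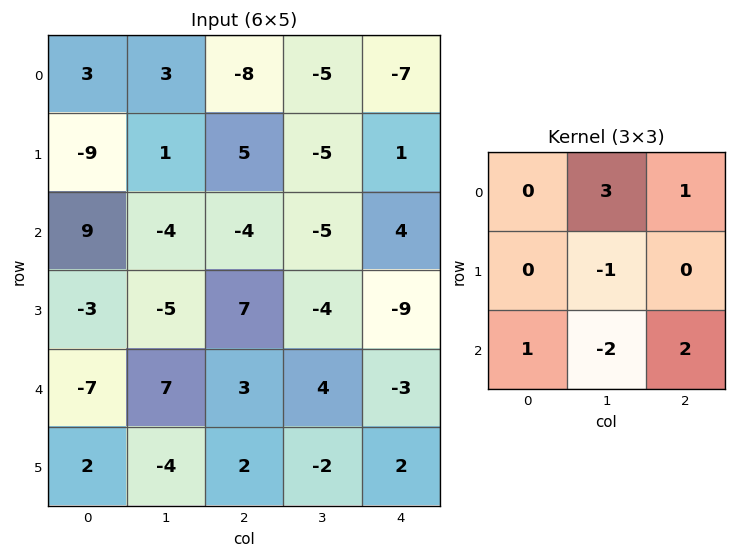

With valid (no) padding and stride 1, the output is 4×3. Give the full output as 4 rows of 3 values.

Output[0,0]: The receptive field on the input at this output position is [3 3 -8 / -9 1 5 / 9 -4 -4]. Elementwise product with the kernel and sum: 3·3 + -8·1 + 1·-1 + 9·1 + -4·-2 + -4·2.
Output[0,1]: The receptive field on the input at this output position is [3 -8 -5 / 1 5 -5 / -4 -4 -5]. Elementwise product with the kernel and sum: -8·3 + -5·1 + 5·-1 + -4·1 + -4·-2 + -5·2.

9 -40 -3
33 -13 -12
-26 -15 -18
-1 2 -15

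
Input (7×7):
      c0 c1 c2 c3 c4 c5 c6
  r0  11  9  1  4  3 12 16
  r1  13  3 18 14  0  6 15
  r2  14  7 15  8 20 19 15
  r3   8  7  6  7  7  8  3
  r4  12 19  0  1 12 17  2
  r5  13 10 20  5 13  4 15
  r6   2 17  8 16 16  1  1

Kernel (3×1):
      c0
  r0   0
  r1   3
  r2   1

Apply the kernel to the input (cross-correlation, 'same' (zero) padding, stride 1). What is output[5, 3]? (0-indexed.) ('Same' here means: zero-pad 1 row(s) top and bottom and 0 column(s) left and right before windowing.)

31

The receptive field on the zero-padded input at this output position is [1 / 5 / 16]. Elementwise product with the kernel and sum: 5·3 + 16·1.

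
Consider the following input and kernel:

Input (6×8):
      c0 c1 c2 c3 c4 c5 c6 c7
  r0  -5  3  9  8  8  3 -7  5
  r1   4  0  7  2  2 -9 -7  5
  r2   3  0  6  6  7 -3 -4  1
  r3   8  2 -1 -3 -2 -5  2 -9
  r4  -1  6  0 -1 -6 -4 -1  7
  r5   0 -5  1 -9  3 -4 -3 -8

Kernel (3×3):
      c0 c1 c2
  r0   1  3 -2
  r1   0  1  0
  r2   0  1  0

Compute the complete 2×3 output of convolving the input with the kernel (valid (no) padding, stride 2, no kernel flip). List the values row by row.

Output[0,0]: The receptive field on the input at this output position is [-5 3 9 / 4 0 7 / 3 0 6]. Elementwise product with the kernel and sum: -5·1 + 3·3 + 9·-2 + 0·1 + 0·1.

-14 25 19
-1 6 -3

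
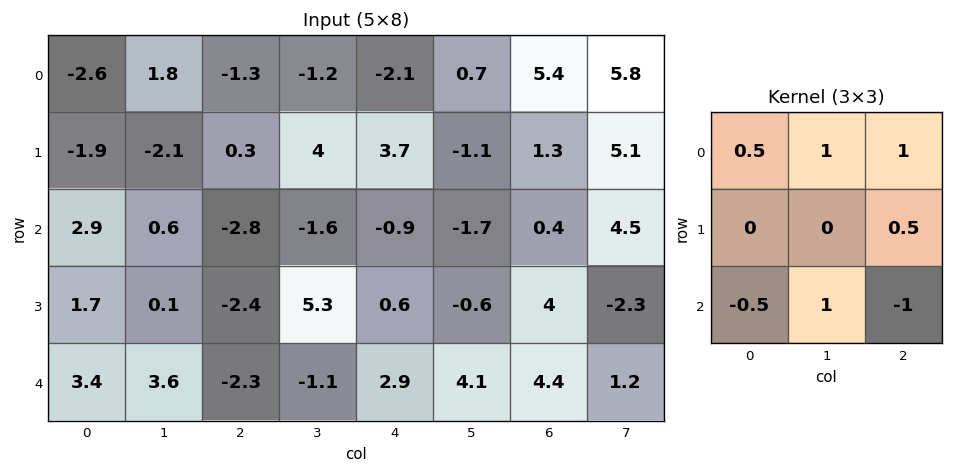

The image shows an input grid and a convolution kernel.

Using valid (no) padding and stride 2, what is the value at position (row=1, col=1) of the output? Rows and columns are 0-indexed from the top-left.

-6.45

The receptive field on the input at this output position is [-2.8 -1.6 -0.9 / -2.4 5.3 0.6 / -2.3 -1.1 2.9]. Elementwise product with the kernel and sum: -2.8·0.5 + -1.6·1 + -0.9·1 + 0.6·0.5 + -2.3·-0.5 + -1.1·1 + 2.9·-1.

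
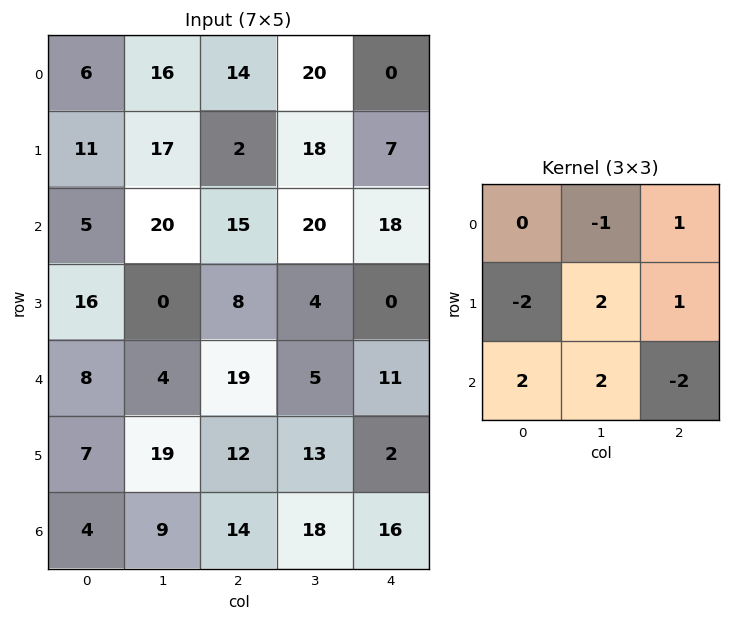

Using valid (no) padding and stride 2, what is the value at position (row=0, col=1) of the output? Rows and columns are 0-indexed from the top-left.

53

The receptive field on the input at this output position is [14 20 0 / 2 18 7 / 15 20 18]. Elementwise product with the kernel and sum: 20·-1 + 0·1 + 2·-2 + 18·2 + 7·1 + 15·2 + 20·2 + 18·-2.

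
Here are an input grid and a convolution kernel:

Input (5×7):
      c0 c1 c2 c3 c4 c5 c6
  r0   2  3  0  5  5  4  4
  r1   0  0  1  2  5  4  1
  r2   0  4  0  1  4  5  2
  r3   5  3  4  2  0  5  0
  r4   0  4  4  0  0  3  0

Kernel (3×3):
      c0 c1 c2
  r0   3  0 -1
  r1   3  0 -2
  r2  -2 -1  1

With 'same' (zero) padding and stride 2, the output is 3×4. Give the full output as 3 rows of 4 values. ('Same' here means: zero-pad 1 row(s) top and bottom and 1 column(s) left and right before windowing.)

Output[0,0]: The receptive field on the zero-padded input at this output position is [0 0 0 / 0 2 3 / 0 0 0]. Elementwise product with the kernel and sum: 0·3 + 0·-1 + 0·3 + 3·-2 + 0·-2 + 0·-1 + 0·1.
Output[0,1]: The receptive field on the zero-padded input at this output position is [0 0 0 / 3 0 5 / 0 1 2]. Elementwise product with the kernel and sum: 0·3 + 0·-1 + 3·3 + 5·-2 + 0·-2 + 1·-1 + 2·1.

-6 0 2 3
-10 0 -4 17
-11 19 -5 24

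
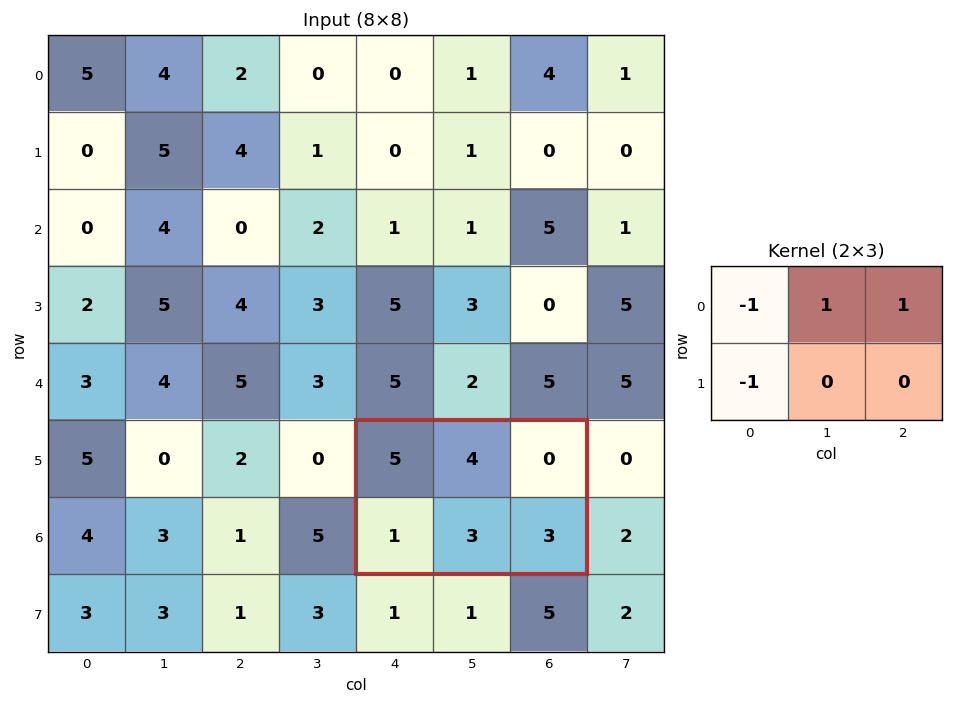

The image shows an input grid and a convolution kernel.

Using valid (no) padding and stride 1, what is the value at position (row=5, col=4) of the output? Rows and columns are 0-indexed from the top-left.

The receptive field on the input at this output position is [5 4 0 / 1 3 3]. Elementwise product with the kernel and sum: 5·-1 + 4·1 + 0·1 + 1·-1.

-2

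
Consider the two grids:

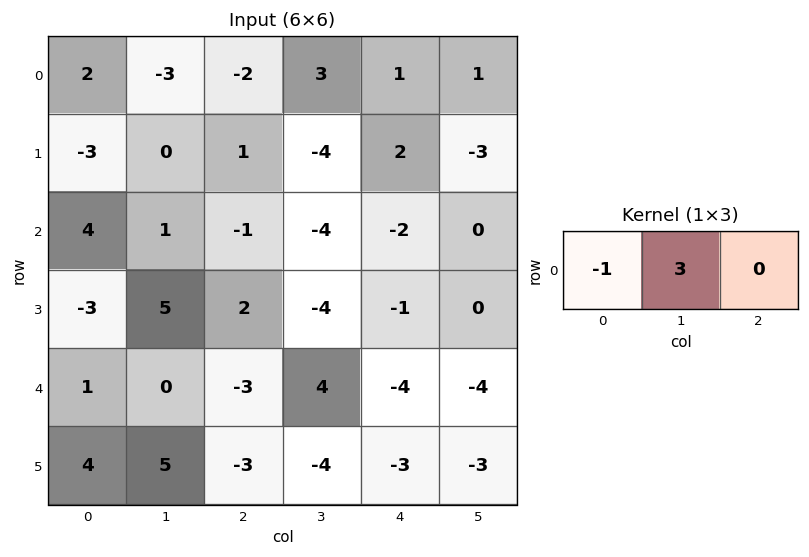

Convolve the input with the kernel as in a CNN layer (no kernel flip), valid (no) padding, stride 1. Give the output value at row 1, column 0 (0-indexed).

3

The receptive field on the input at this output position is [-3 0 1]. Elementwise product with the kernel and sum: -3·-1 + 0·3.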